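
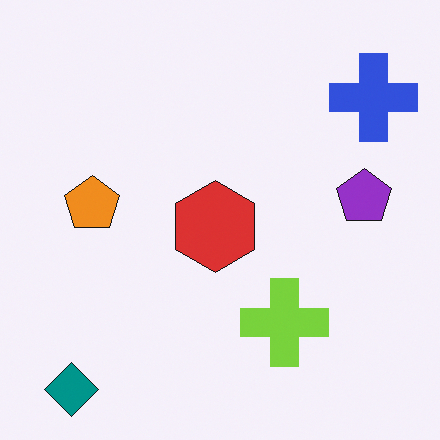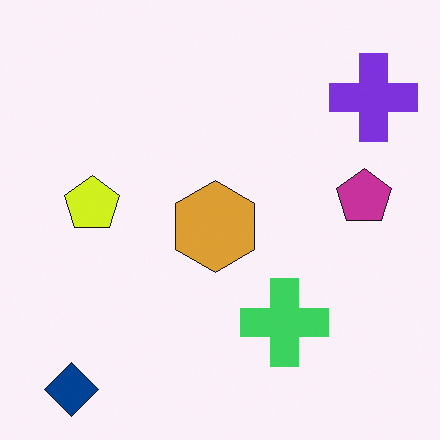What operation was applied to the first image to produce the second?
Hue-shifted slightly.

Every shape's color has rotated by the same amount around the hue wheel — a uniform hue shift.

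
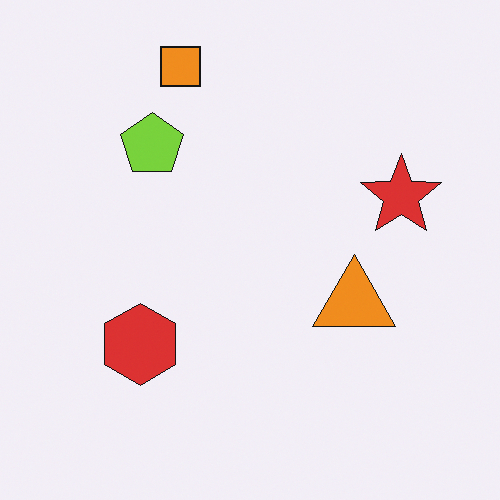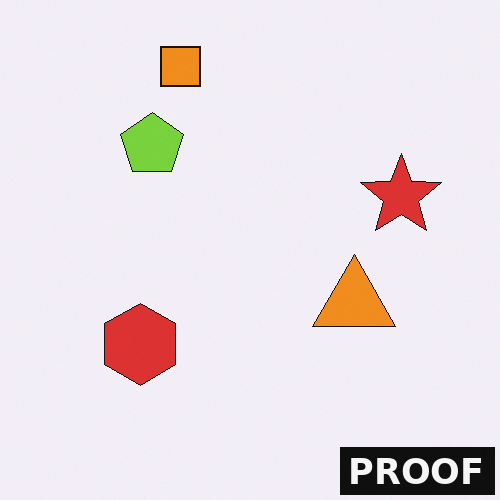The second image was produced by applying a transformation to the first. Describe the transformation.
The transformation is: watermarked with the text "PROOF" in the lower-right corner.

A dark label reading "PROOF" appears in the lower-right corner.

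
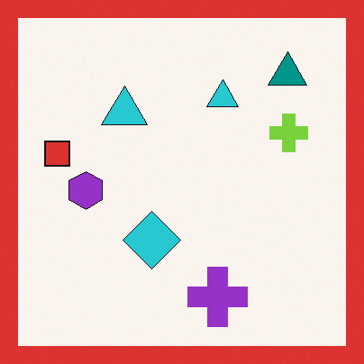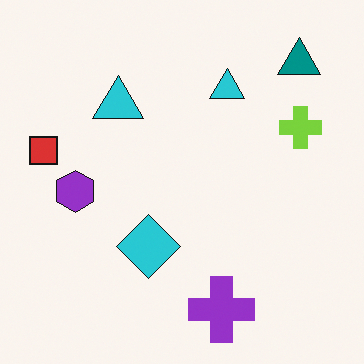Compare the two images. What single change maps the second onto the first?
The image was framed with a red border.

A solid red frame runs around the edge of the first image, with the content slightly shrunk inside it.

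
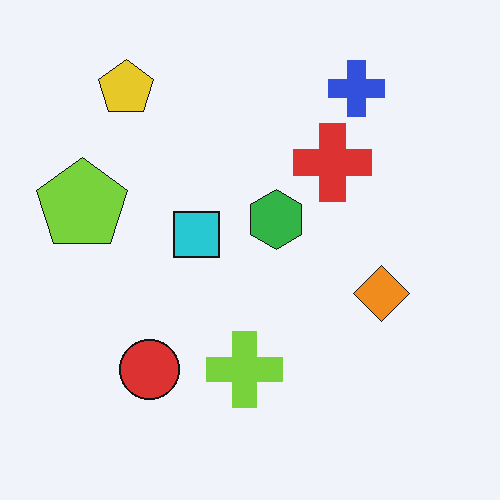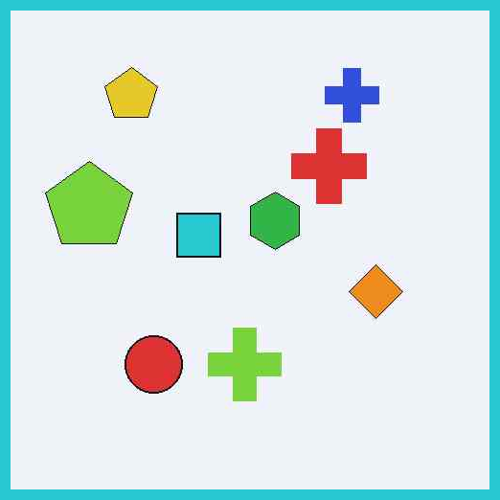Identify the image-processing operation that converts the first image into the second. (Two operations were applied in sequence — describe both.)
The transformation is: JPEG-compressed with visible artifacts, then framed with a cyan border.

Blocky 8×8 compression artifacts appear around shape edges and the flat background shows ringing — characteristic JPEG degradation. A solid cyan frame runs around the edge of the second image, with the content slightly shrunk inside it.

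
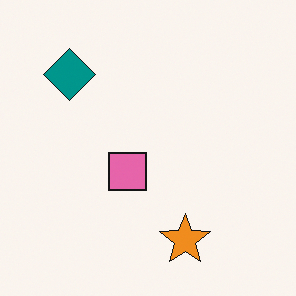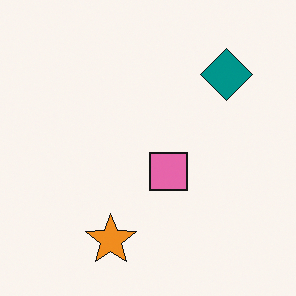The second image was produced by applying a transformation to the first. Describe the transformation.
The transformation is: flipped horizontally (left ↔ right).

The teal diamond is in the top-left of the first image and the top-right of the second — shapes on opposite sides of the vertical midline have swapped in a mirror flip.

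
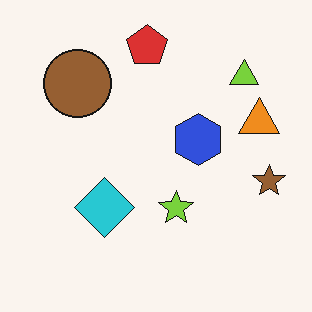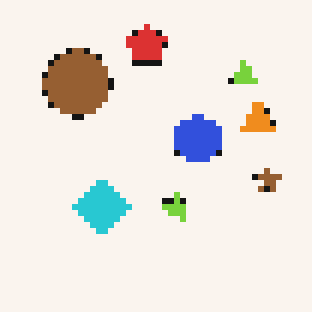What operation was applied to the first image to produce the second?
The image was pixelated into visible square blocks.

Shapes are reduced to large square blocks; fine edges and outlines are lost — a downscale-then-upscale (mosaic) effect.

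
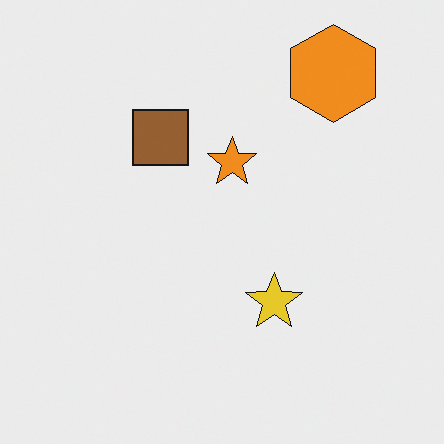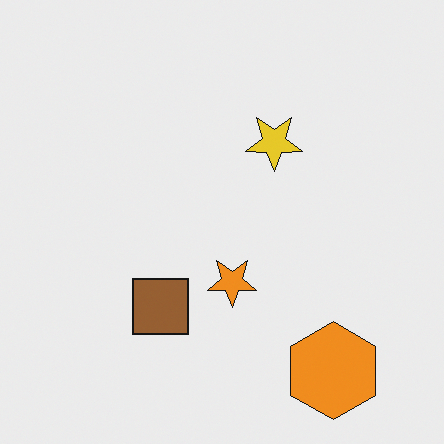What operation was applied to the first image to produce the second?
It was flipped vertically (top ↔ bottom).

The orange hexagon is in the top-right of the first image and the bottom-right of the second — shapes on opposite sides of the horizontal midline have swapped in a mirror flip.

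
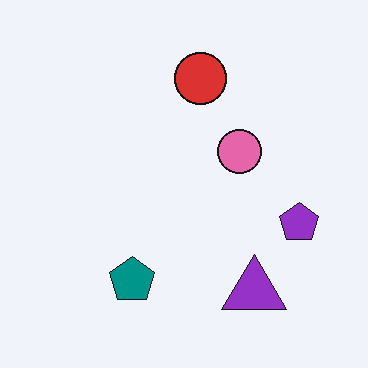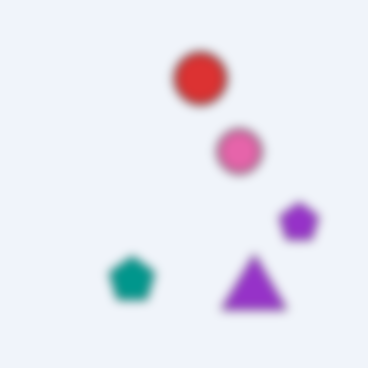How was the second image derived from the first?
This is the original image strongly gaussian-blurred.

Shape edges and outlines are uniformly softened across the whole image.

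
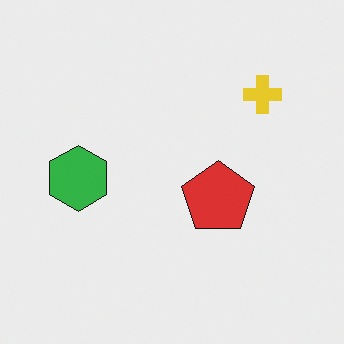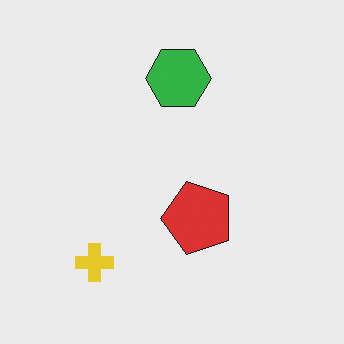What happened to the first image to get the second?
This is the original image transposed (reflected across the top-left ↔ bottom-right diagonal).

Shapes have swapped their row and column positions — what was in the top-right is now in the bottom-left — a diagonal reflection.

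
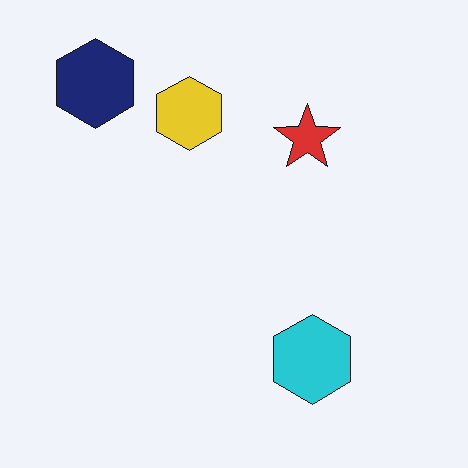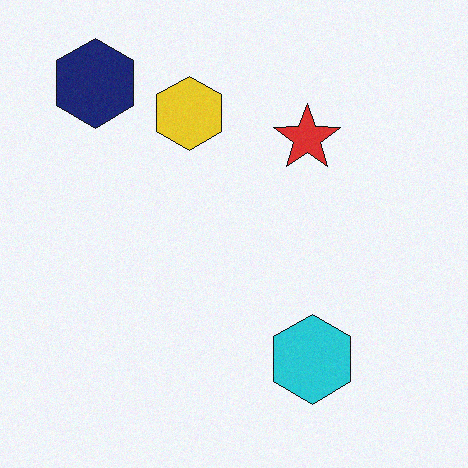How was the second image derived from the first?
The second image is the first degraded with light additive noise.

Random speckle covers the whole image, including the flat background.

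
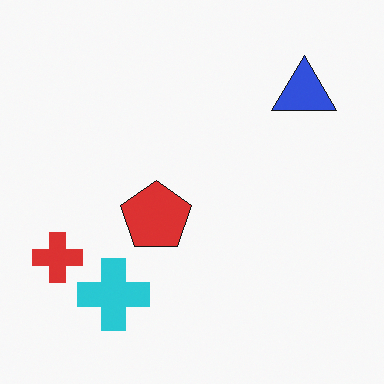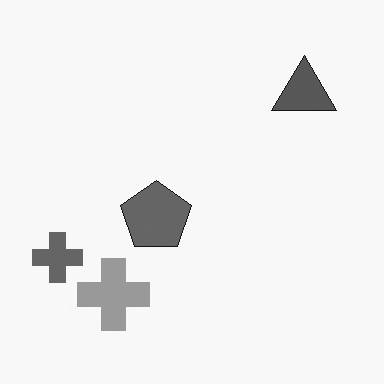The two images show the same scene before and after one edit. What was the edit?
The image was converted to grayscale.

All color is removed — every shape is now a shade of grey.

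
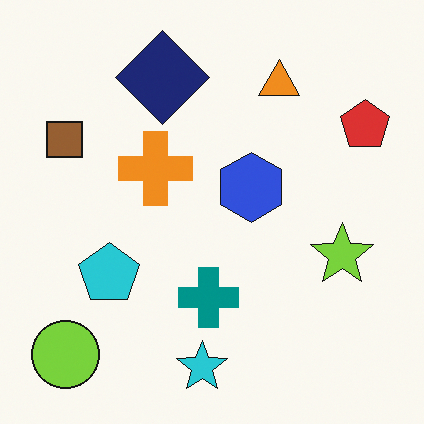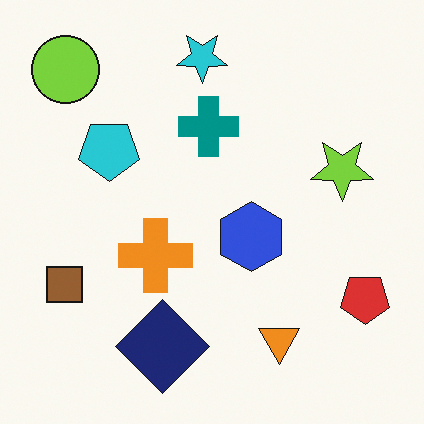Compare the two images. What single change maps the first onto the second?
Flipped vertically (top ↔ bottom).

The cyan star is in the bottom of the first image and the top of the second — shapes on opposite sides of the horizontal midline have swapped in a mirror flip.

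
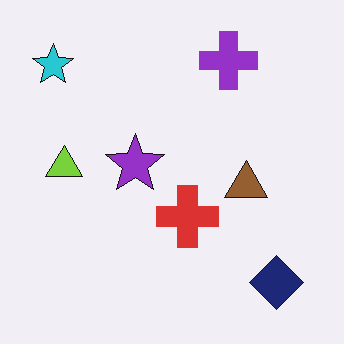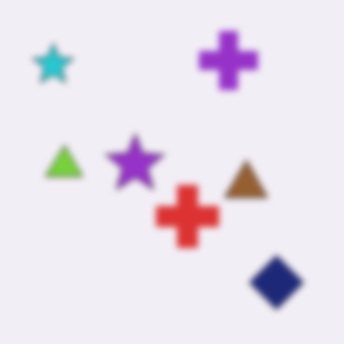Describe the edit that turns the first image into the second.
The transformation is: noticeably gaussian-blurred.

Shape edges and outlines are uniformly softened across the whole image.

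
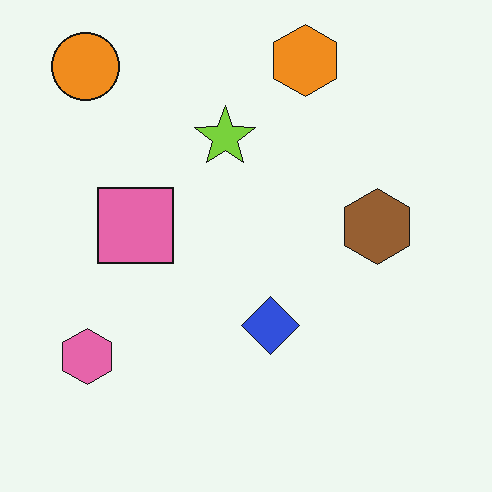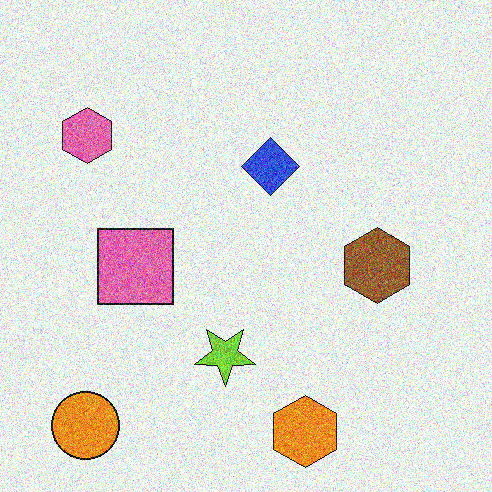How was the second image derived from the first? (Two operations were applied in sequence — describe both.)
The second image is the first flipped vertically (top ↔ bottom), then degraded with a thick layer of grain.

The orange hexagon is in the top of the first image and the bottom of the second — shapes on opposite sides of the horizontal midline have swapped in a mirror flip. Random speckle covers the whole image, including the flat background.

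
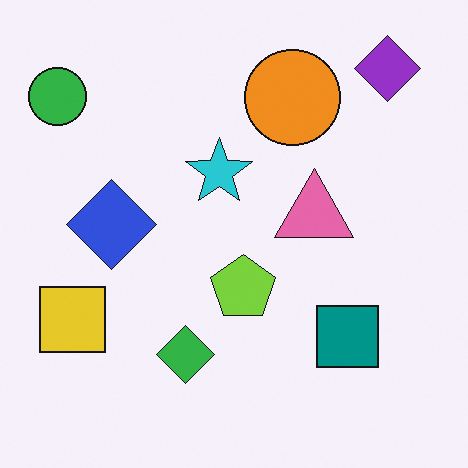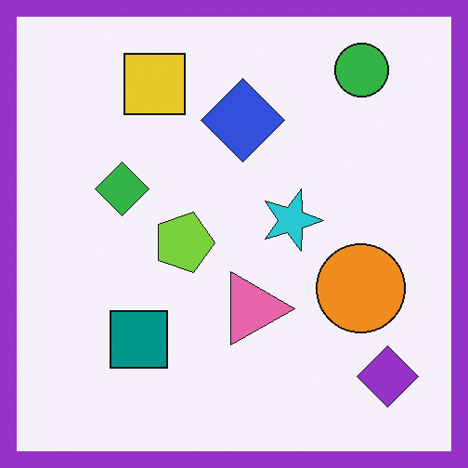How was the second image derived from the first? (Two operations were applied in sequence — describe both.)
Rotated 90° clockwise, then framed with a purple border.

The purple diamond sits in the top-right of the first image and the bottom-right of the second — consistent with a whole-image 90° clockwise rotation. A solid purple frame runs around the edge of the second image, with the content slightly shrunk inside it.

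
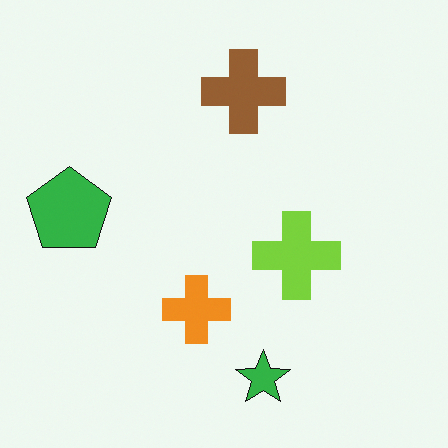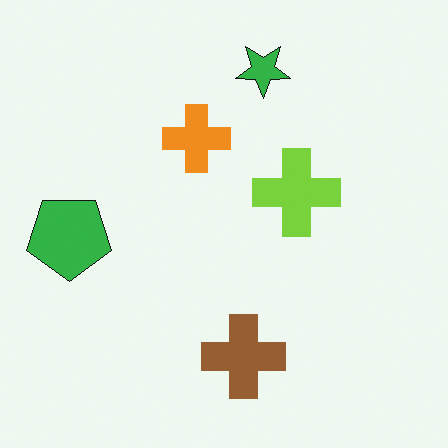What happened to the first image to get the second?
The transformation is: flipped vertically (top ↔ bottom).

The green star is in the bottom of the first image and the top of the second — shapes on opposite sides of the horizontal midline have swapped in a mirror flip.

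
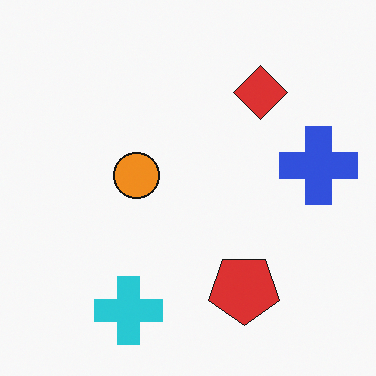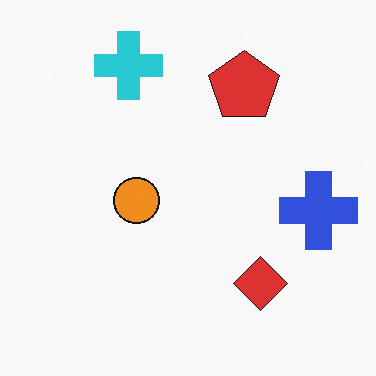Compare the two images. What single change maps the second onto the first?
The transformation is: flipped vertically (top ↔ bottom).

The cyan cross is in the top of the second image and the bottom of the first — shapes on opposite sides of the horizontal midline have swapped in a mirror flip.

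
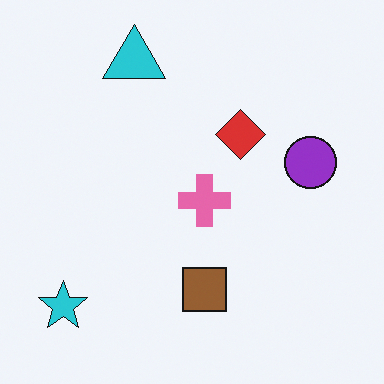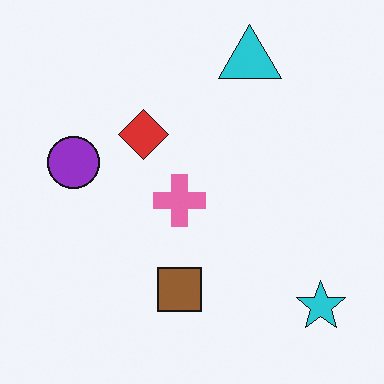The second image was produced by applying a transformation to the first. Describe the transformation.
Flipped horizontally (left ↔ right).

The cyan star is in the bottom-left of the first image and the bottom-right of the second — shapes on opposite sides of the vertical midline have swapped in a mirror flip.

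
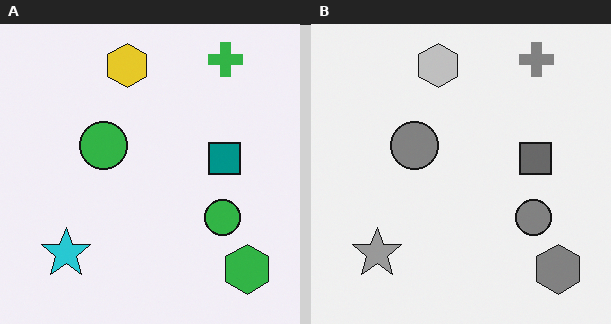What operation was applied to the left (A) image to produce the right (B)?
This is the original image converted to grayscale.

All color is removed — every shape is now a shade of grey.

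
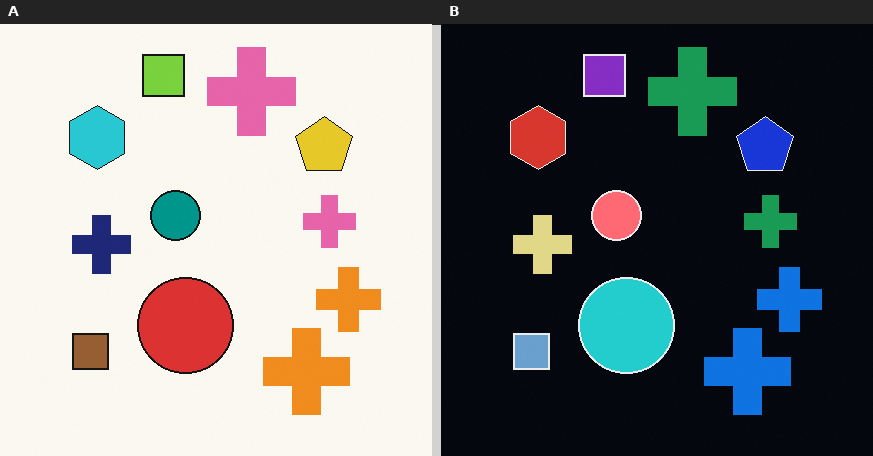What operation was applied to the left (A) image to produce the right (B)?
Color-inverted (negative).

The light background has become dark and every shape's color is its complement — a photographic negative.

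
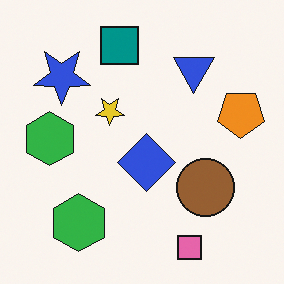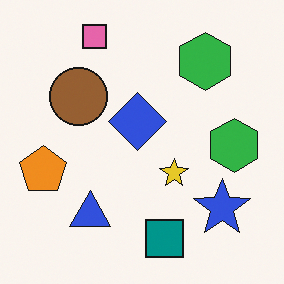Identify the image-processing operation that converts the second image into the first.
It was rotated 180°.

The pink square sits in the top-left of the second image and the bottom of the first — consistent with a whole-image 180° rotation.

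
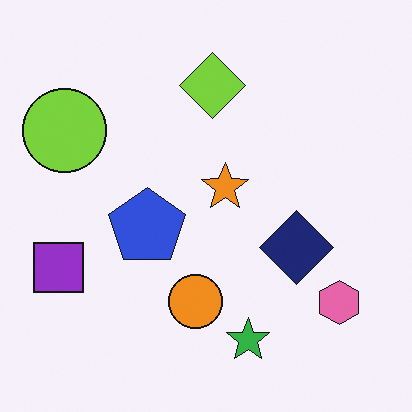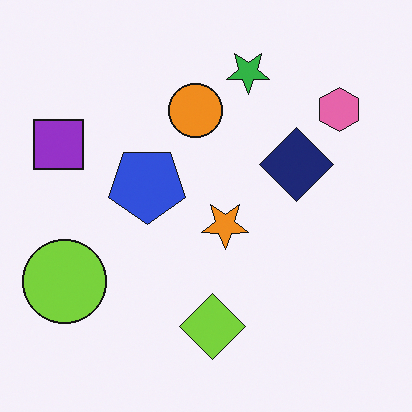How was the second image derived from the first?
It was flipped vertically (top ↔ bottom).

The green star is in the bottom of the first image and the top of the second — shapes on opposite sides of the horizontal midline have swapped in a mirror flip.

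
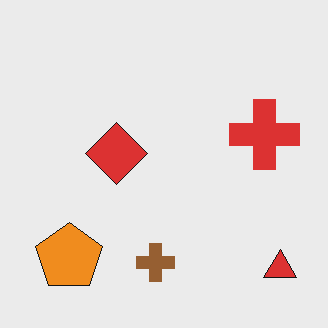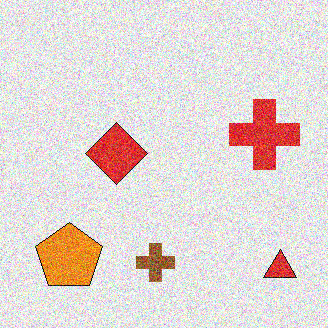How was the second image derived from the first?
It was degraded with strong gaussian noise.

Random speckle covers the whole image, including the flat background.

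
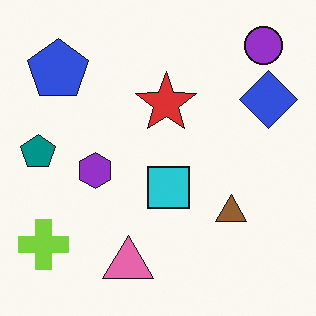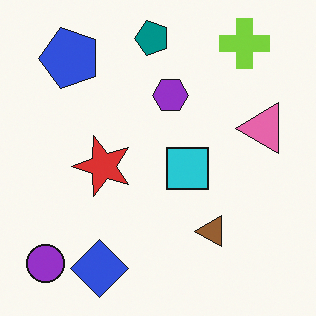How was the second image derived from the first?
The image was transposed (reflected across the top-left ↔ bottom-right diagonal).

Shapes have swapped their row and column positions — what was in the top-right is now in the bottom-left — a diagonal reflection.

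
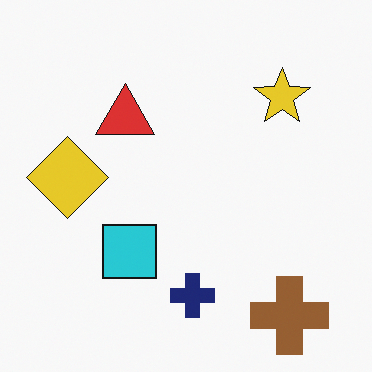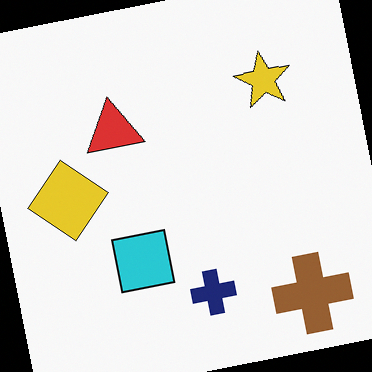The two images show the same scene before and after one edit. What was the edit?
The second image is the first rotated counter-clockwise by a few degrees.

Every shape is tilted by the same angle and the image corners show triangular fill wedges — a whole-image rotation by a non-right angle.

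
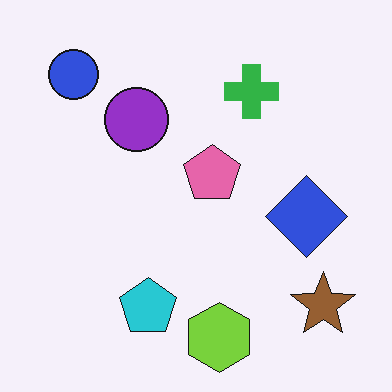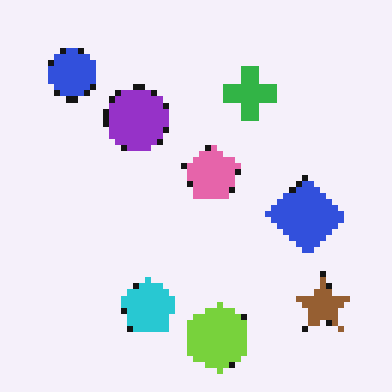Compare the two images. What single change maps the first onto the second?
It was moderately pixelated.

Shapes are reduced to large square blocks; fine edges and outlines are lost — a downscale-then-upscale (mosaic) effect.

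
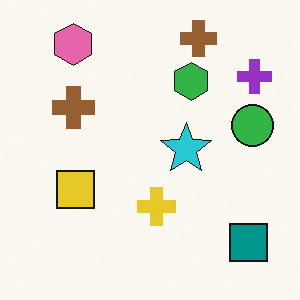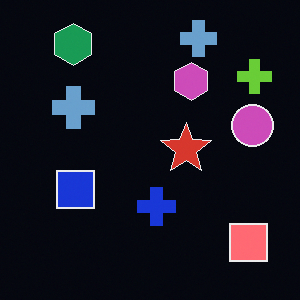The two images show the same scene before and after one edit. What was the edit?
Color-inverted (negative).

The light background has become dark and every shape's color is its complement — a photographic negative.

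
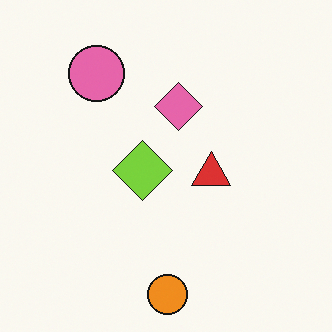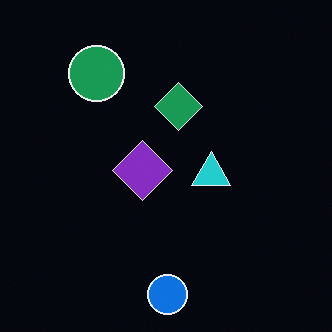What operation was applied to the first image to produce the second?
This is the original image color-inverted (negative).

The light background has become dark and every shape's color is its complement — a photographic negative.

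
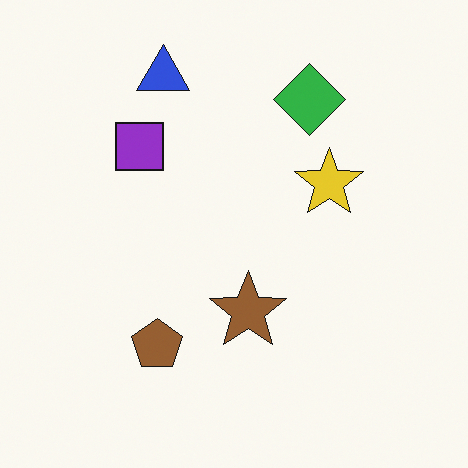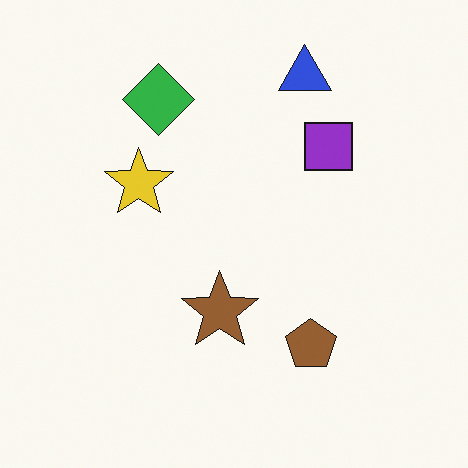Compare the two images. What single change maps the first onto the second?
The transformation is: flipped horizontally (left ↔ right).

The purple square is in the top-left of the first image and the top-right of the second — shapes on opposite sides of the vertical midline have swapped in a mirror flip.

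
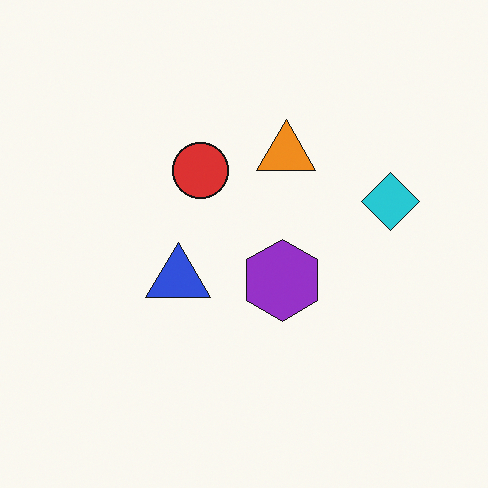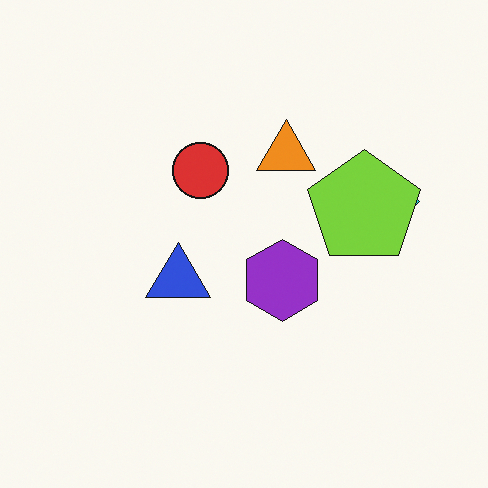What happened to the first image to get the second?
The transformation is: overlaid with an additional lime pentagon.

A lime pentagon appears in the second image that is absent from the first.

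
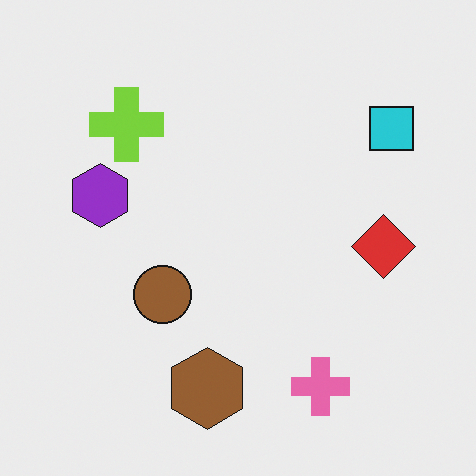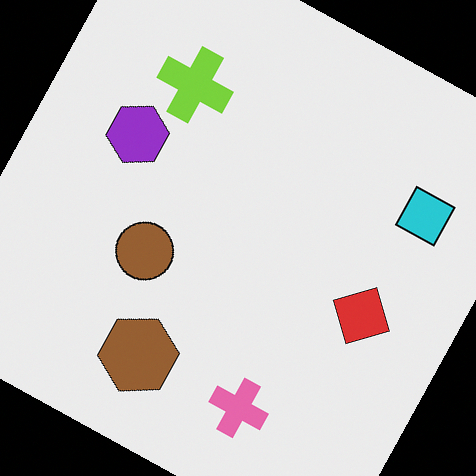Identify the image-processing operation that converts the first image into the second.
The second image is the first rotated clockwise by a clearly visible amount.

Every shape is tilted by the same angle and the image corners show triangular fill wedges — a whole-image rotation by a non-right angle.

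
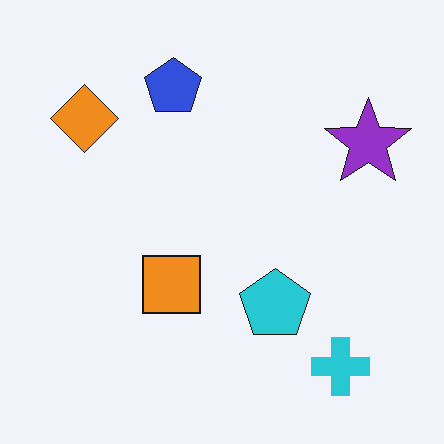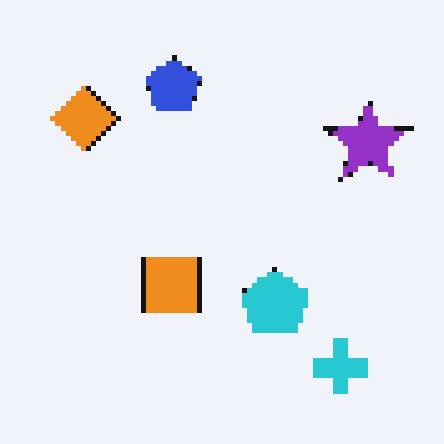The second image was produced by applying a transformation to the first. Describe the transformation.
This is the original image mildly pixelated.

Shapes are reduced to large square blocks; fine edges and outlines are lost — a downscale-then-upscale (mosaic) effect.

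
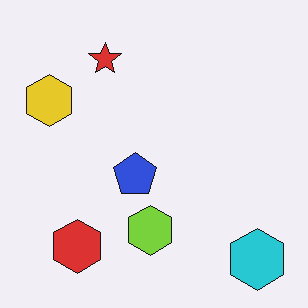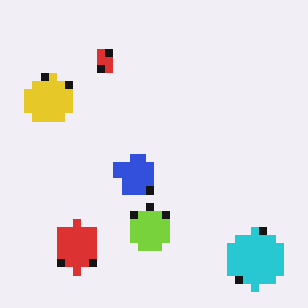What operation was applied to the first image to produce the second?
The second image is the first moderately pixelated.

Shapes are reduced to large square blocks; fine edges and outlines are lost — a downscale-then-upscale (mosaic) effect.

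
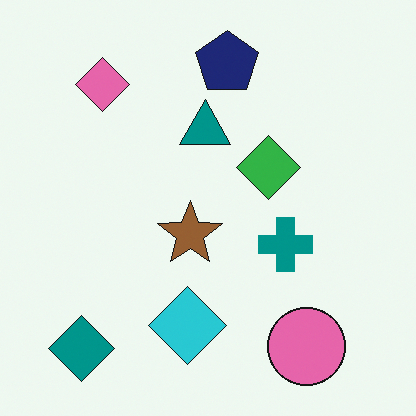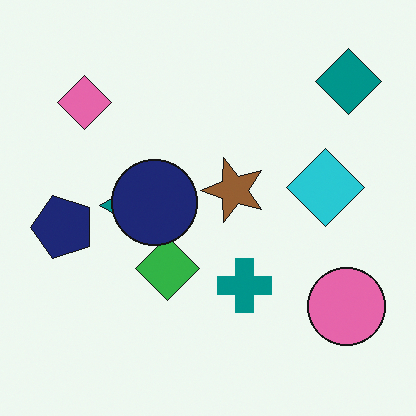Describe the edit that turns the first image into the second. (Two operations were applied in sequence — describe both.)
The transformation is: transposed (reflected across the top-left ↔ bottom-right diagonal), then overlaid with an additional navy circle.

Shapes have swapped their row and column positions — what was in the top-right is now in the bottom-left — a diagonal reflection. A navy circle appears in the second image that is absent from the first.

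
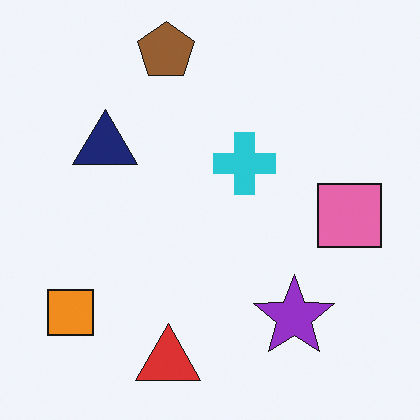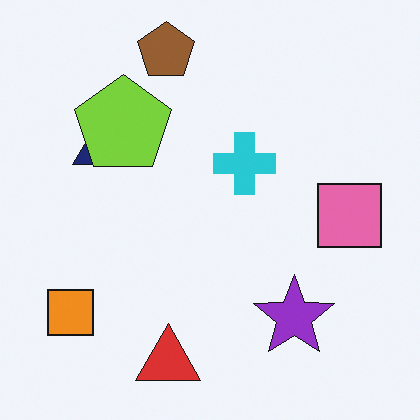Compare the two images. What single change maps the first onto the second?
It was overlaid with an additional lime pentagon.

A lime pentagon appears in the second image that is absent from the first.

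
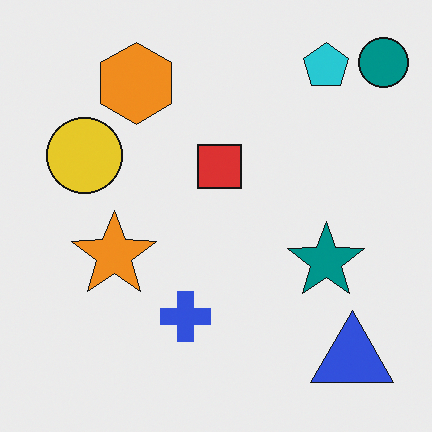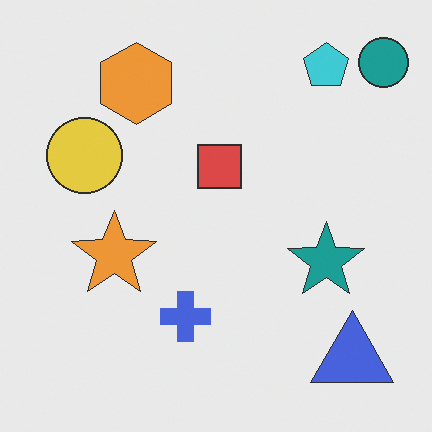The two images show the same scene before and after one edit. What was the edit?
The image was given slightly reduced contrast.

Tones are pushed toward mid-grey across the whole image — a global contrast change.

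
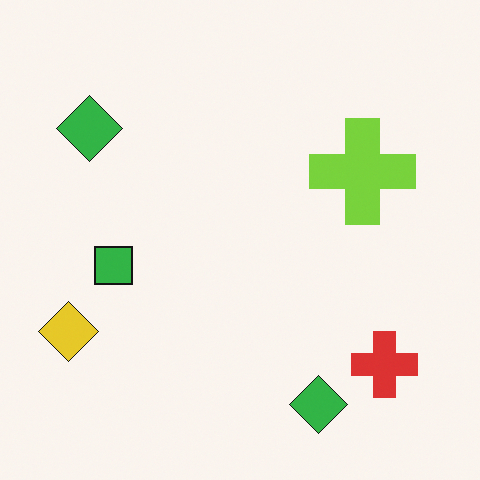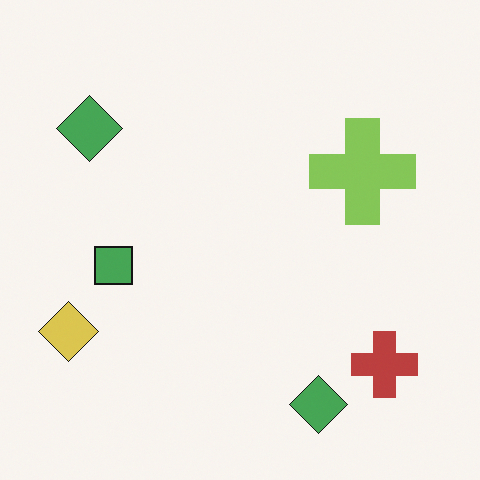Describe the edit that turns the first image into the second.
This is the original image slightly desaturated.

All colors are more muted and greyish — a global saturation change.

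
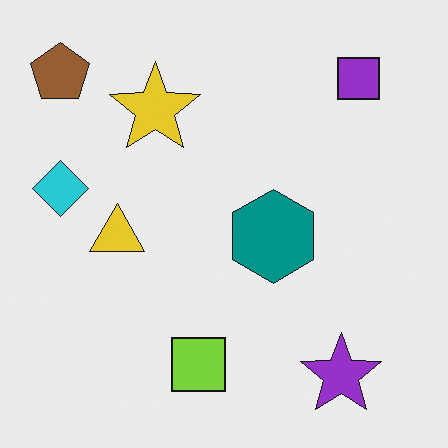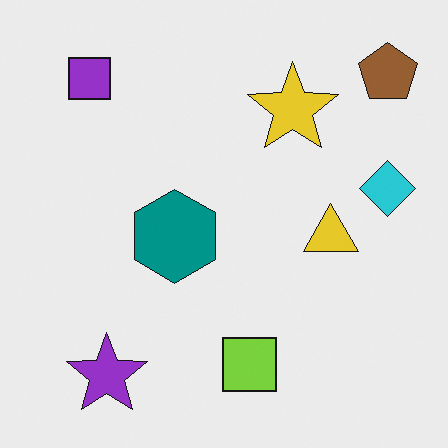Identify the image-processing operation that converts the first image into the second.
It was flipped horizontally (left ↔ right).

The brown pentagon is in the top-left of the first image and the top-right of the second — shapes on opposite sides of the vertical midline have swapped in a mirror flip.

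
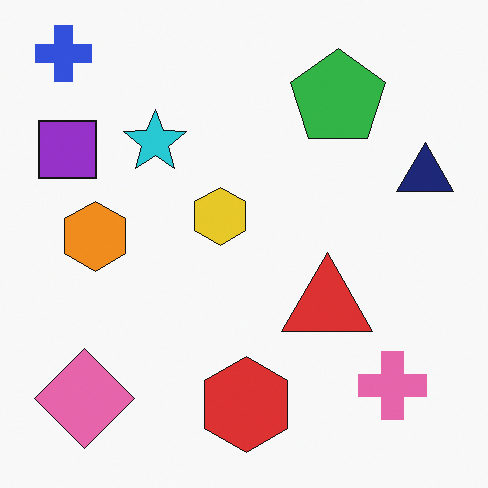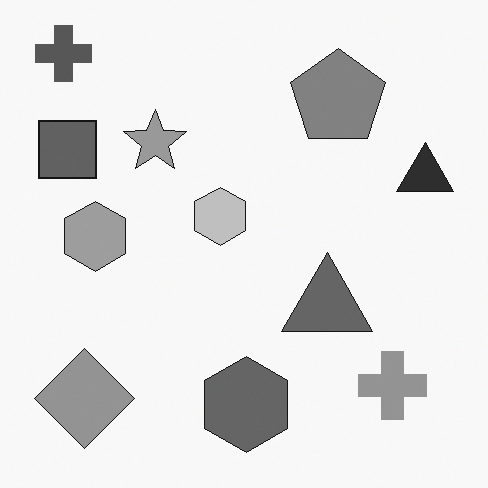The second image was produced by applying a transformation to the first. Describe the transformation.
The image was converted to grayscale.

All color is removed — every shape is now a shade of grey.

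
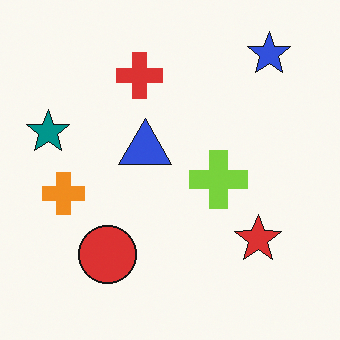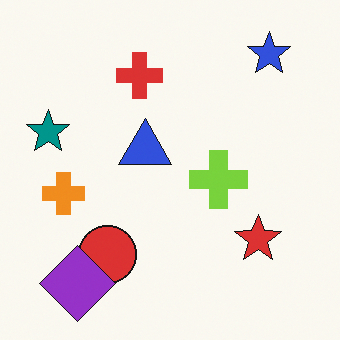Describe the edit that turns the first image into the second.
The image was overlaid with an additional purple diamond.

A purple diamond appears in the second image that is absent from the first.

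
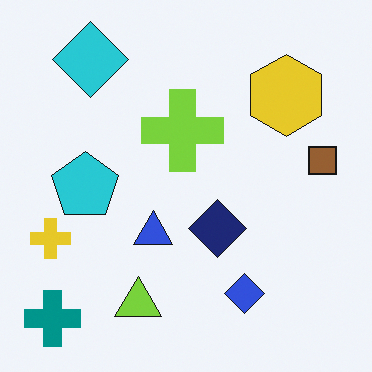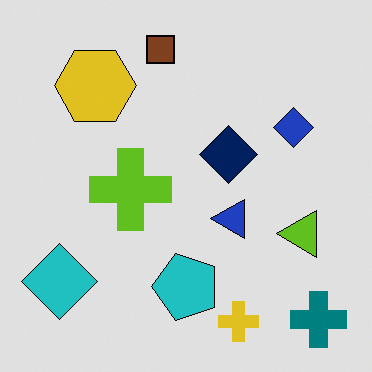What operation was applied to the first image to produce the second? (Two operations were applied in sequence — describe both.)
Rotated 90° counter-clockwise, then moderately posterized.

The teal cross sits in the bottom-left of the first image and the bottom-right of the second — consistent with a whole-image 90° counter-clockwise rotation. Each flat color has snapped to a coarser quantized level — most visibly, the near-white background has dropped to a flat grey.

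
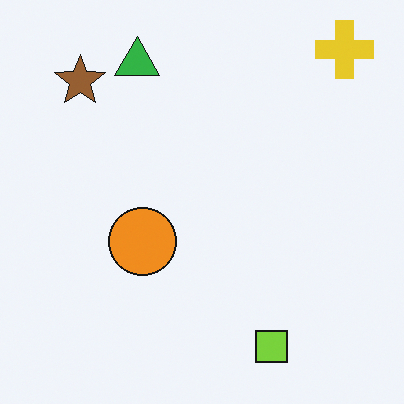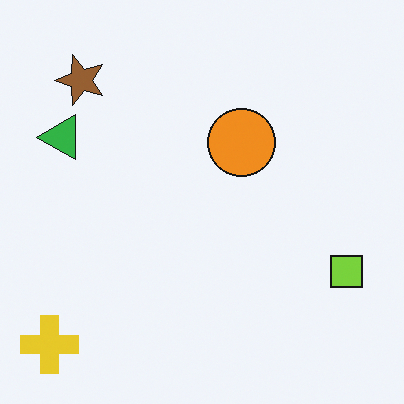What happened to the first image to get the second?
It was transposed (reflected across the top-left ↔ bottom-right diagonal).

Shapes have swapped their row and column positions — what was in the top-right is now in the bottom-left — a diagonal reflection.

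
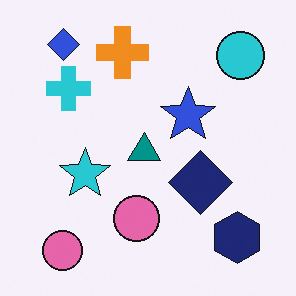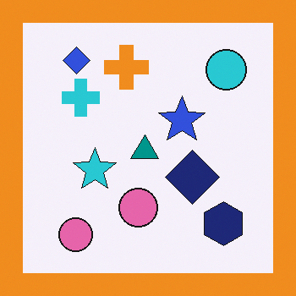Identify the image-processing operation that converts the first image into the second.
The image was framed with a orange border.

A solid orange frame runs around the edge of the second image, with the content slightly shrunk inside it.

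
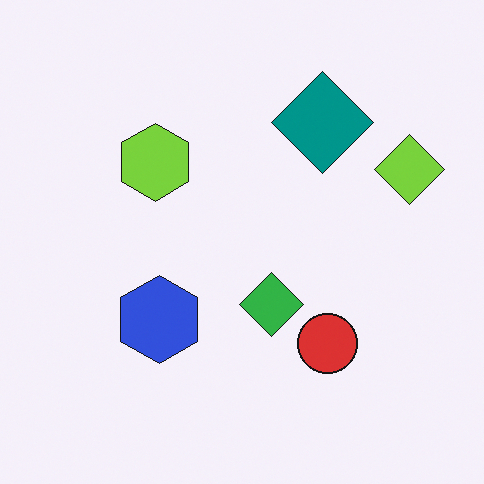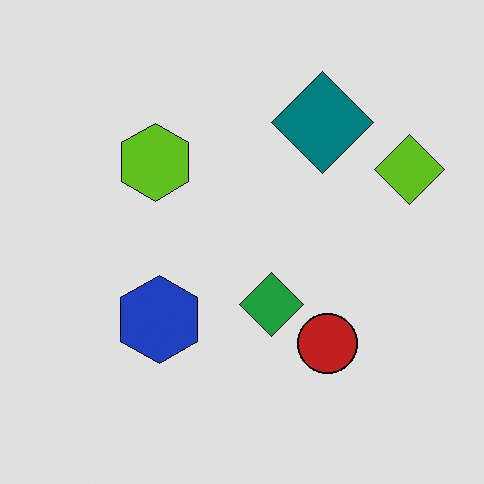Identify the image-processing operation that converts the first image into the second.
This is the original image moderately posterized.

Each flat color has snapped to a coarser quantized level — most visibly, the near-white background has dropped to a flat grey.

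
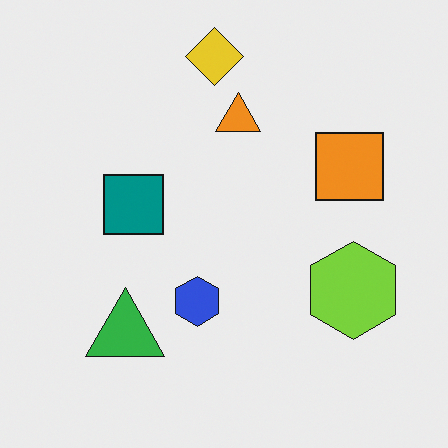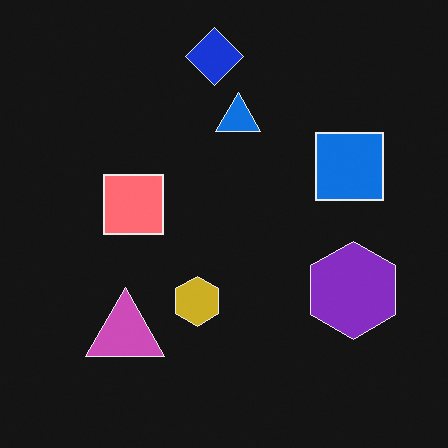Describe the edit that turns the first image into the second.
The image was color-inverted (negative).

The light background has become dark and every shape's color is its complement — a photographic negative.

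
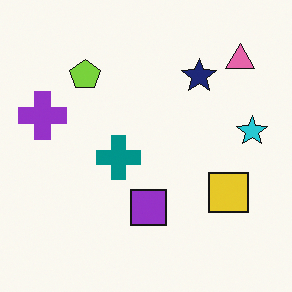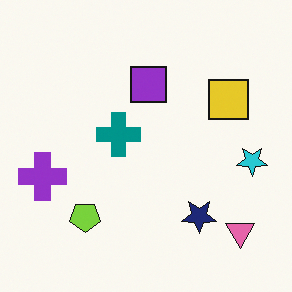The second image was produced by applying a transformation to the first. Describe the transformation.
It was flipped vertically (top ↔ bottom).

The pink triangle is in the top-right of the first image and the bottom-right of the second — shapes on opposite sides of the horizontal midline have swapped in a mirror flip.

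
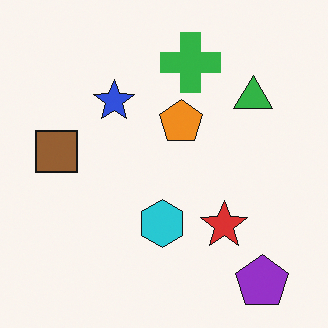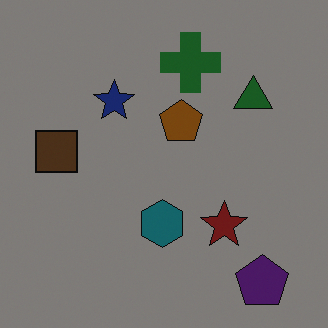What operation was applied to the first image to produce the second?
The second image is the first noticeably darkened.

Every pixel — background and shapes alike — is uniformly darkened.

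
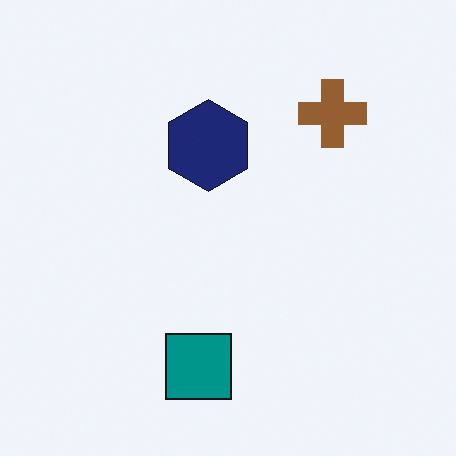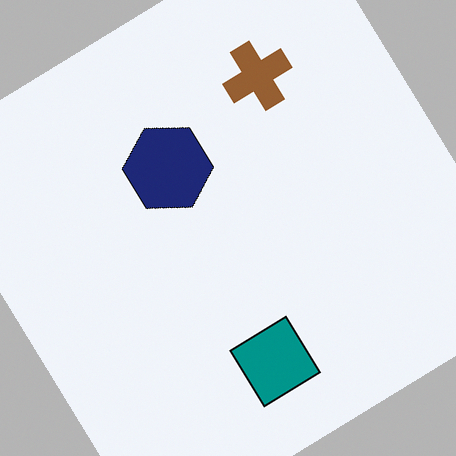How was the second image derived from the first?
This is the original image rotated counter-clockwise by a large amount — several tens of degrees.

Every shape is tilted by the same angle and the image corners show triangular fill wedges — a whole-image rotation by a non-right angle.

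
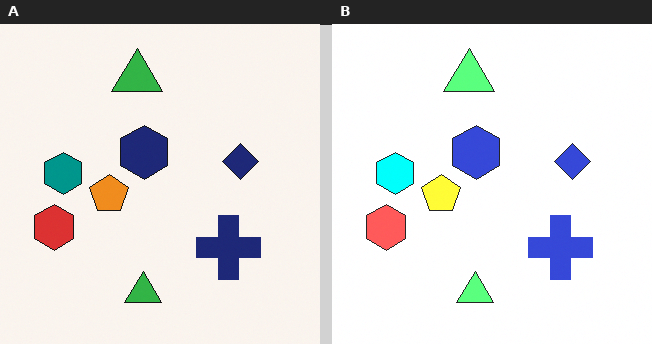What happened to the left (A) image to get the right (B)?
The transformation is: brightened a lot.

Every pixel — background and shapes alike — is uniformly brightened.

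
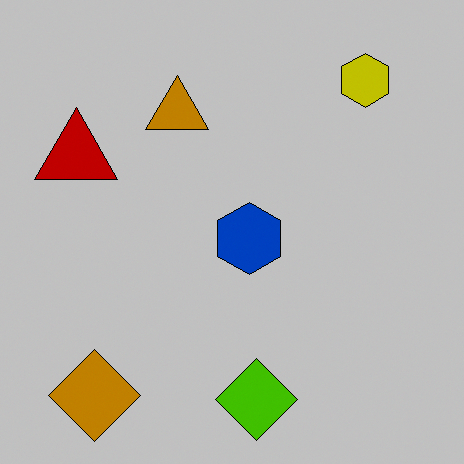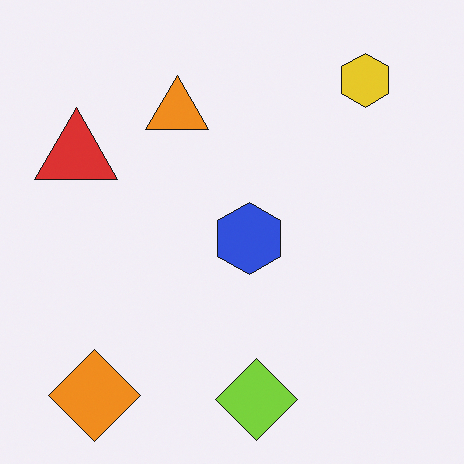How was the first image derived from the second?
It was aggressively posterized.

Each flat color has snapped to a coarser quantized level — most visibly, the near-white background has dropped to a flat grey.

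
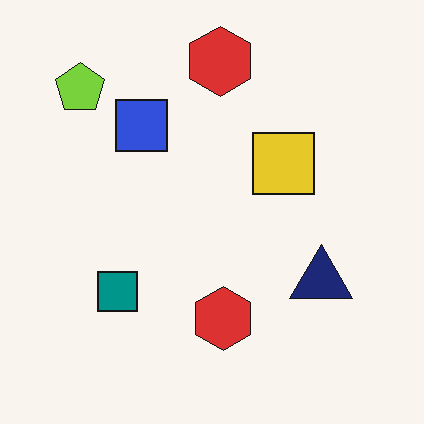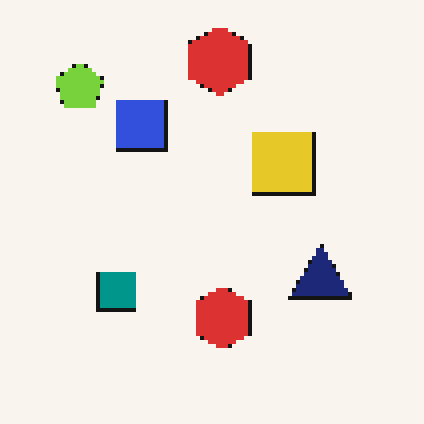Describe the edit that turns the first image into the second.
It was mildly pixelated.

Shapes are reduced to large square blocks; fine edges and outlines are lost — a downscale-then-upscale (mosaic) effect.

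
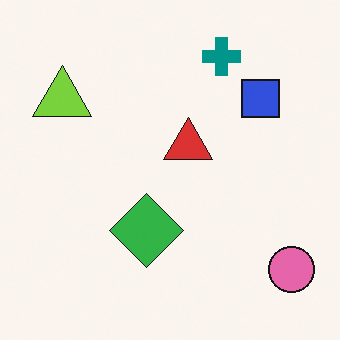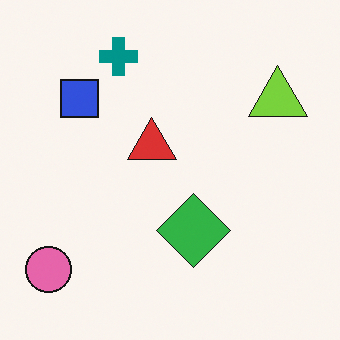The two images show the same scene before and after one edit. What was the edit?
It was flipped horizontally (left ↔ right).

The pink circle is in the bottom-right of the first image and the bottom-left of the second — shapes on opposite sides of the vertical midline have swapped in a mirror flip.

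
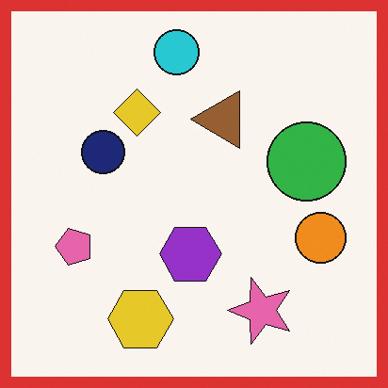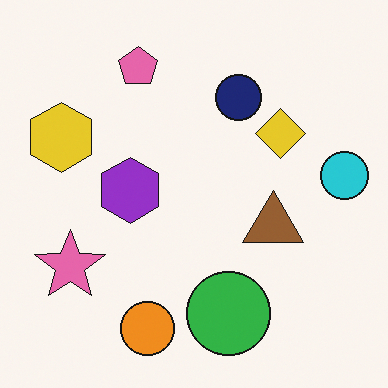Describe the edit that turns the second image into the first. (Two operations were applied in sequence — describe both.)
The first image is the second rotated 90° counter-clockwise, then framed with a red border.

The cyan circle sits in the right of the second image and the top of the first — consistent with a whole-image 90° counter-clockwise rotation. A solid red frame runs around the edge of the first image, with the content slightly shrunk inside it.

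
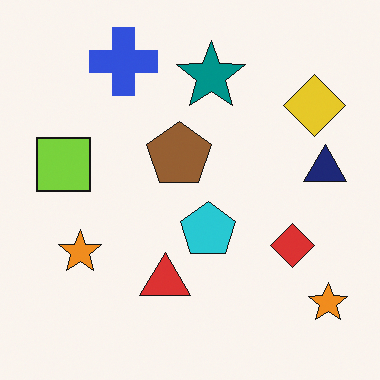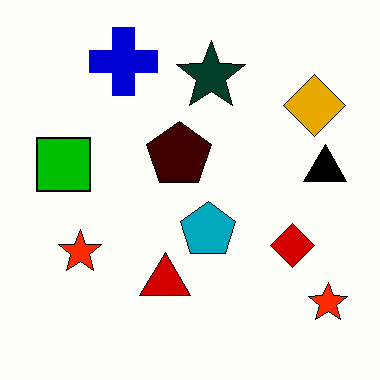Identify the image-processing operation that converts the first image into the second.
This is the original image boosted in contrast.

Tones are pushed away from mid-grey across the whole image — a global contrast change.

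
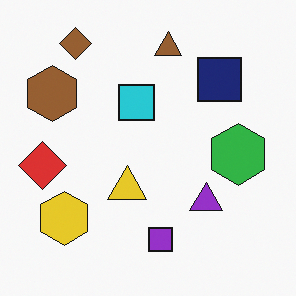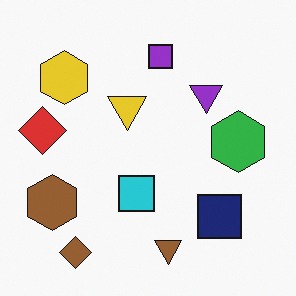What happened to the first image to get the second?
The second image is the first flipped vertically (top ↔ bottom).

The brown diamond is in the top-left of the first image and the bottom-left of the second — shapes on opposite sides of the horizontal midline have swapped in a mirror flip.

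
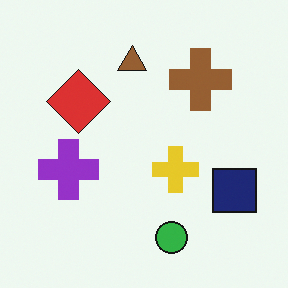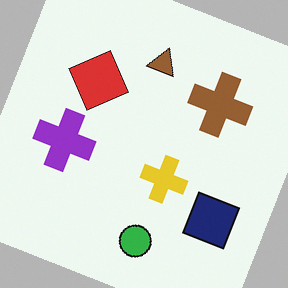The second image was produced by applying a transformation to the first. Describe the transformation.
The transformation is: rotated clockwise by a moderate amount.

Every shape is tilted by the same angle and the image corners show triangular fill wedges — a whole-image rotation by a non-right angle.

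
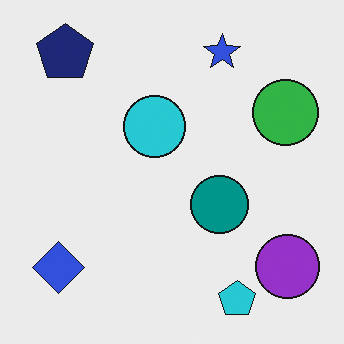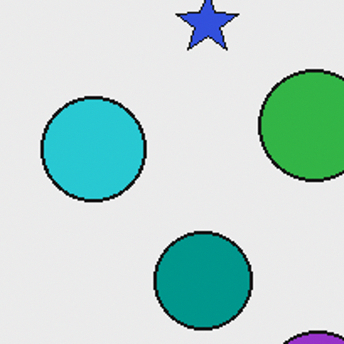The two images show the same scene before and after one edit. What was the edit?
Cropped to a noticeably smaller region and rescaled.

The visible shapes are larger and the field of view is narrower; shapes near the original edges may be partly or wholly outside the frame — a crop-and-rescale.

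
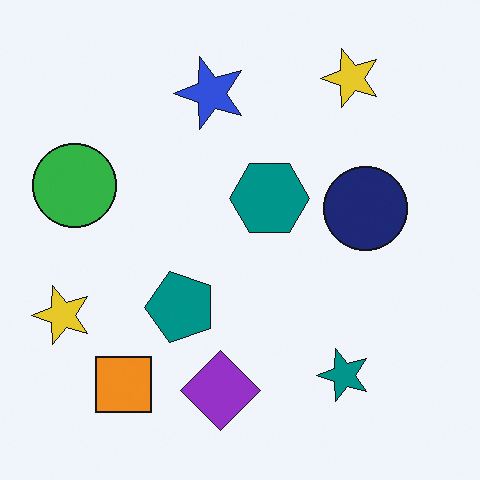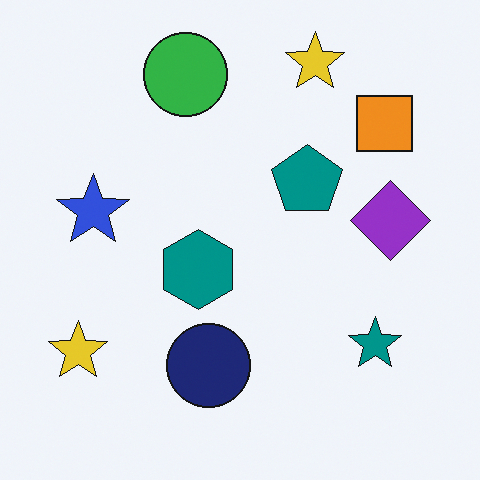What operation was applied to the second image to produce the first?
This is the original image transposed (reflected across the top-left ↔ bottom-right diagonal).

Shapes have swapped their row and column positions — what was in the top-right is now in the bottom-left — a diagonal reflection.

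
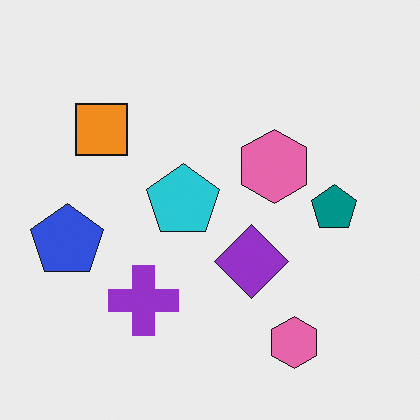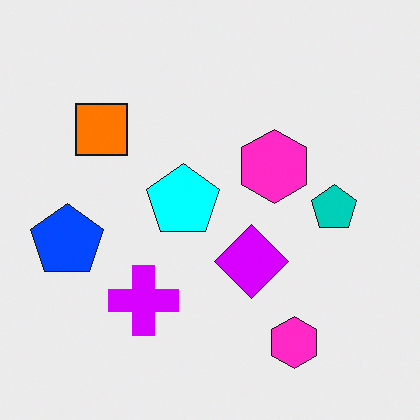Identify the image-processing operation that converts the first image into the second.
It was made much more vivid (saturation change).

All colors are more vivid — a global saturation change.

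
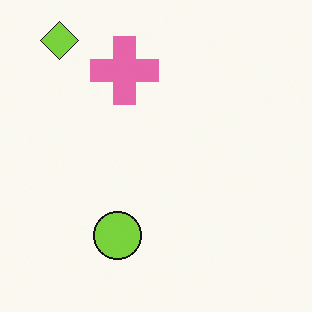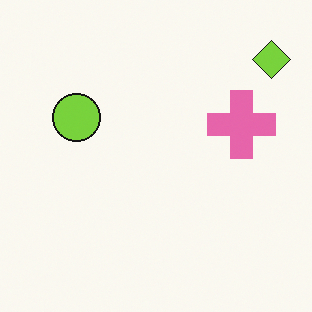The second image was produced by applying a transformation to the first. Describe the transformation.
It was rotated 90° clockwise.

The lime diamond sits in the top-left of the first image and the top-right of the second — consistent with a whole-image 90° clockwise rotation.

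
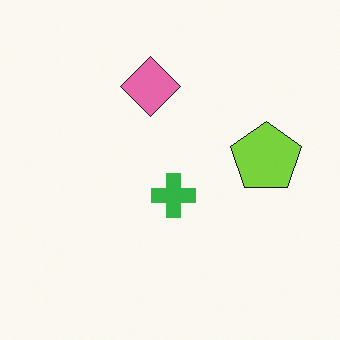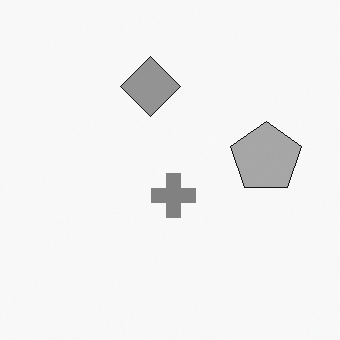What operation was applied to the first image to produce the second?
The transformation is: converted to grayscale.

All color is removed — every shape is now a shade of grey.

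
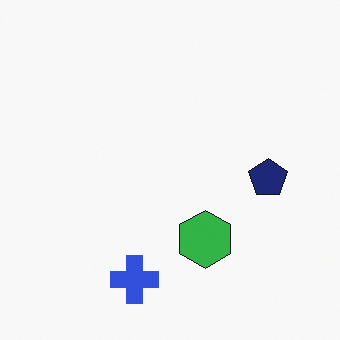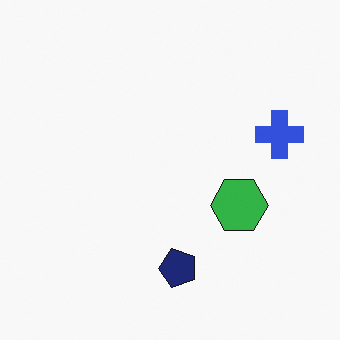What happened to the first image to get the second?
The transformation is: transposed (reflected across the top-left ↔ bottom-right diagonal).

Shapes have swapped their row and column positions — what was in the top-right is now in the bottom-left — a diagonal reflection.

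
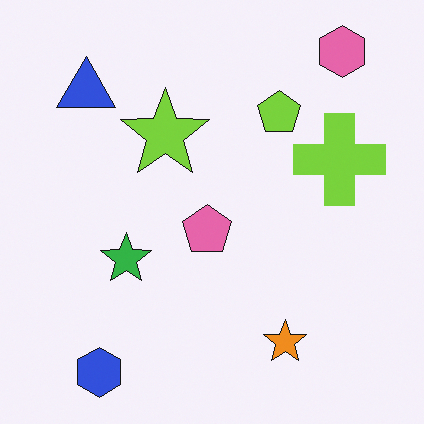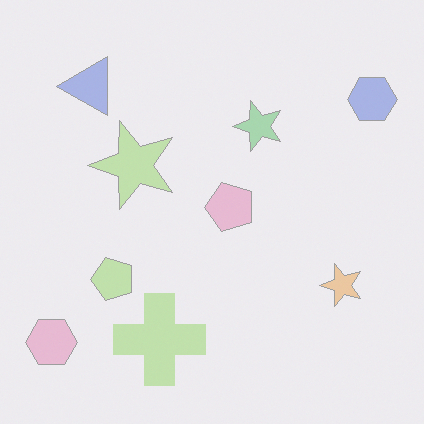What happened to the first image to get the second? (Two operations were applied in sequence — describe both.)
The image was transposed (reflected across the top-left ↔ bottom-right diagonal), then washed out (contrast reduced).

Shapes have swapped their row and column positions — what was in the top-right is now in the bottom-left — a diagonal reflection. Tones are pushed toward mid-grey across the whole image — a global contrast change.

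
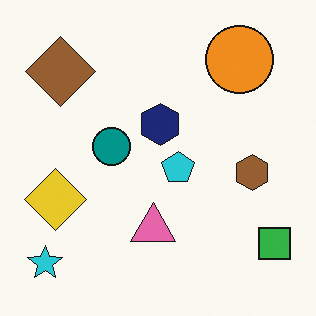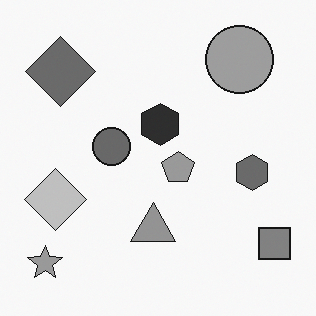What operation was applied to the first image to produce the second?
It was converted to grayscale.

All color is removed — every shape is now a shade of grey.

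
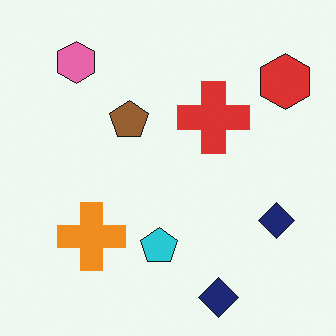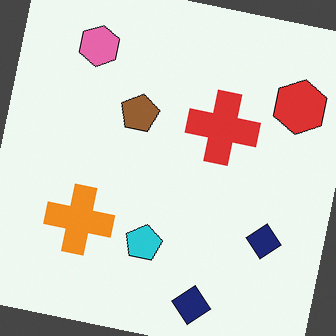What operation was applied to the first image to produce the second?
The second image is the first rotated clockwise by a few degrees.

Every shape is tilted by the same angle and the image corners show triangular fill wedges — a whole-image rotation by a non-right angle.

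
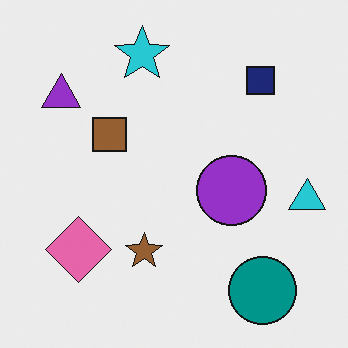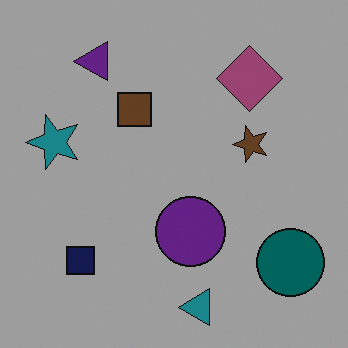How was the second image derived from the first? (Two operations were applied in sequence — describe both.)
This is the original image transposed (reflected across the top-left ↔ bottom-right diagonal), then substantially darkened.

Shapes have swapped their row and column positions — what was in the top-right is now in the bottom-left — a diagonal reflection. Every pixel — background and shapes alike — is uniformly darkened.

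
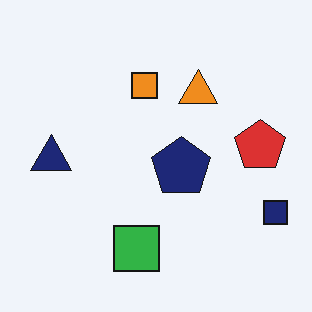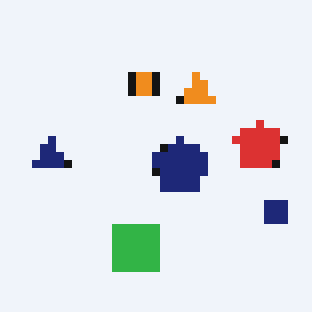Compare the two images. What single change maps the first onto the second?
The transformation is: moderately pixelated.

Shapes are reduced to large square blocks; fine edges and outlines are lost — a downscale-then-upscale (mosaic) effect.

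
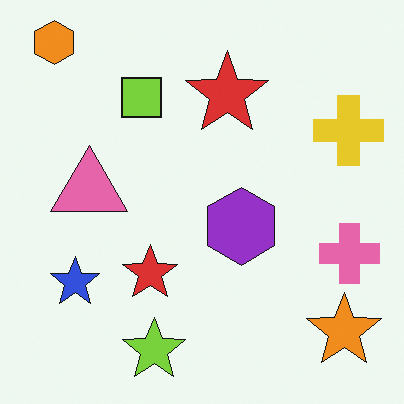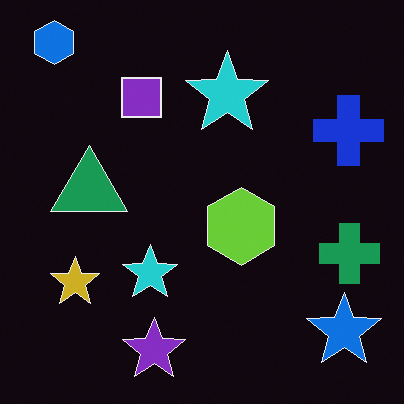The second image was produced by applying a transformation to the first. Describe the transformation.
The transformation is: color-inverted (negative).

The light background has become dark and every shape's color is its complement — a photographic negative.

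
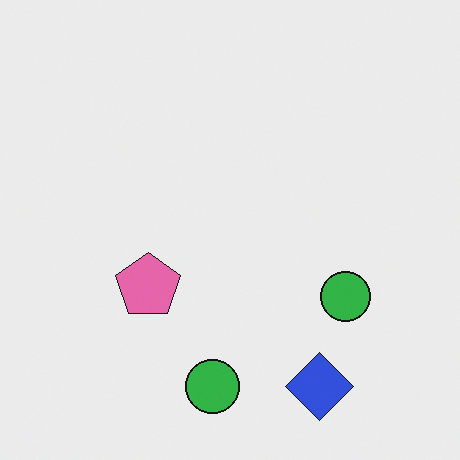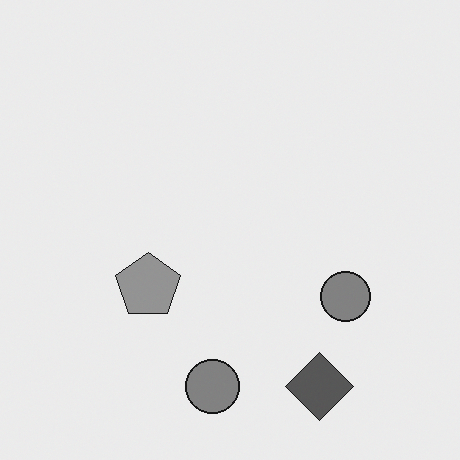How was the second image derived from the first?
The second image is the first converted to grayscale.

All color is removed — every shape is now a shade of grey.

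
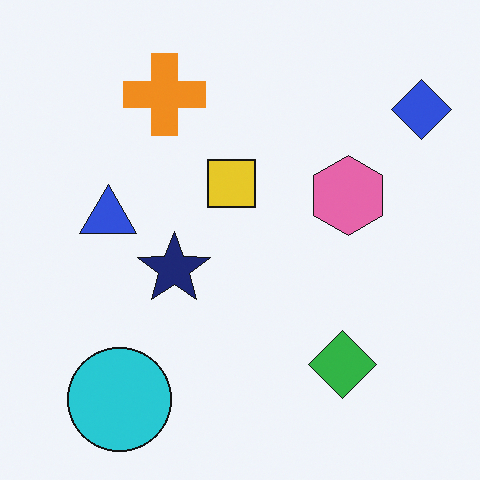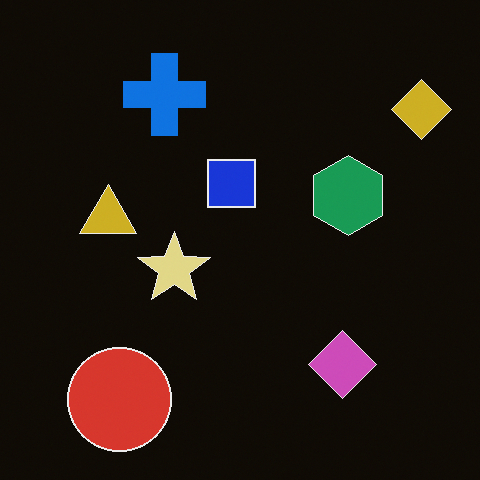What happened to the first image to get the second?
The transformation is: color-inverted (negative).

The light background has become dark and every shape's color is its complement — a photographic negative.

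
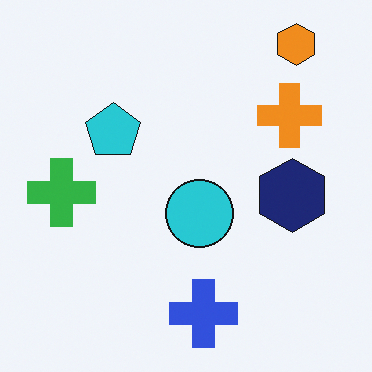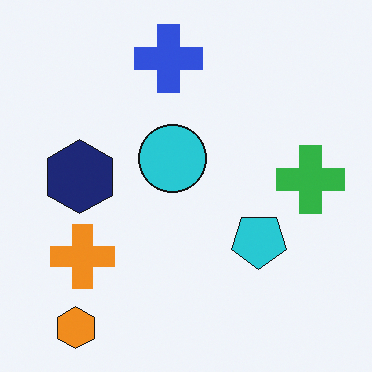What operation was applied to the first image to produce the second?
The image was rotated 180°.

The orange hexagon sits in the top-right of the first image and the bottom-left of the second — consistent with a whole-image 180° rotation.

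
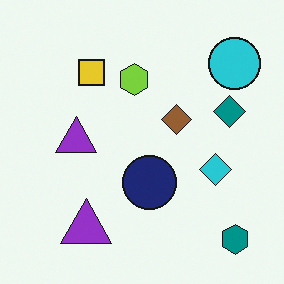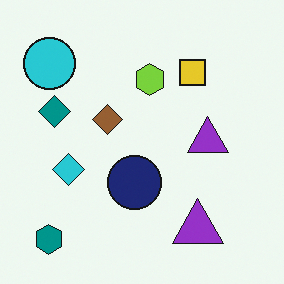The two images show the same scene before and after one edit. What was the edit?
It was flipped horizontally (left ↔ right).

The teal hexagon is in the bottom-right of the first image and the bottom-left of the second — shapes on opposite sides of the vertical midline have swapped in a mirror flip.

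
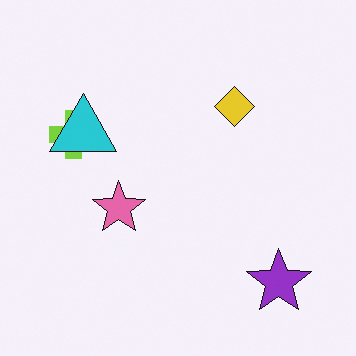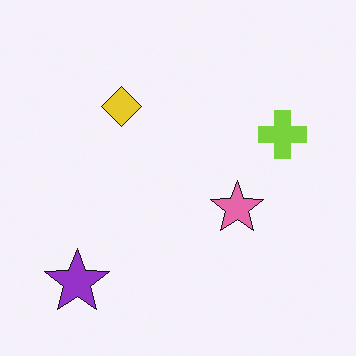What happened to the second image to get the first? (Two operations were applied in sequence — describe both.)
The transformation is: flipped horizontally (left ↔ right), then overlaid with an additional cyan triangle.

The lime cross is in the right of the second image and the left of the first — shapes on opposite sides of the vertical midline have swapped in a mirror flip. A cyan triangle appears in the first image that is absent from the second.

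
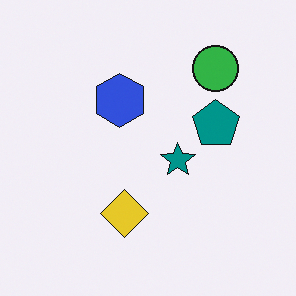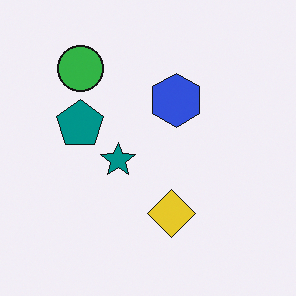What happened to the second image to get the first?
The transformation is: flipped horizontally (left ↔ right).

The green circle is in the top-left of the second image and the top-right of the first — shapes on opposite sides of the vertical midline have swapped in a mirror flip.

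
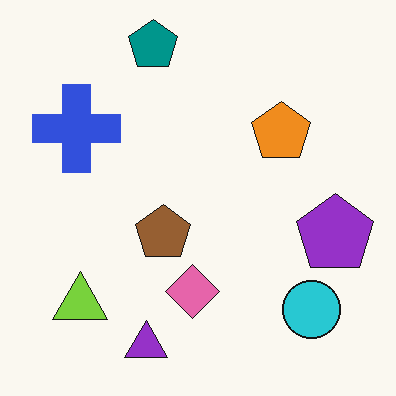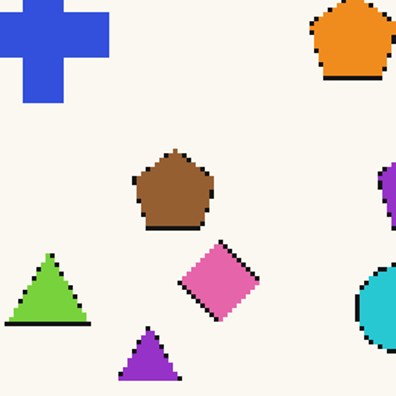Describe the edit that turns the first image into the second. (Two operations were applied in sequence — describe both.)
This is the original image lightly pixelated (a mild mosaic effect), then cropped to a modestly smaller region and rescaled.

Shapes are reduced to large square blocks; fine edges and outlines are lost — a downscale-then-upscale (mosaic) effect. The visible shapes are larger and the field of view is narrower; shapes near the original edges may be partly or wholly outside the frame — a crop-and-rescale.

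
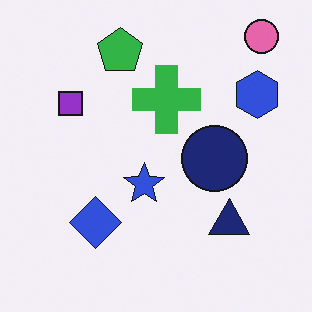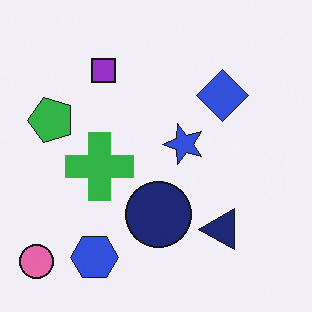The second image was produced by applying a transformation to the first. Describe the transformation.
The image was transposed (reflected across the top-left ↔ bottom-right diagonal).

Shapes have swapped their row and column positions — what was in the top-right is now in the bottom-left — a diagonal reflection.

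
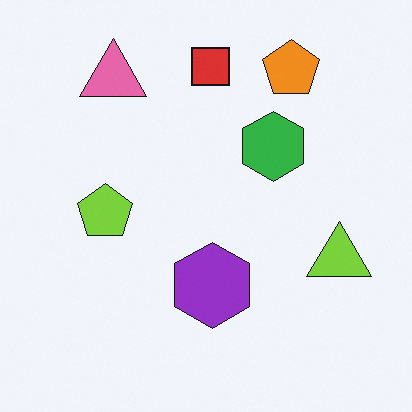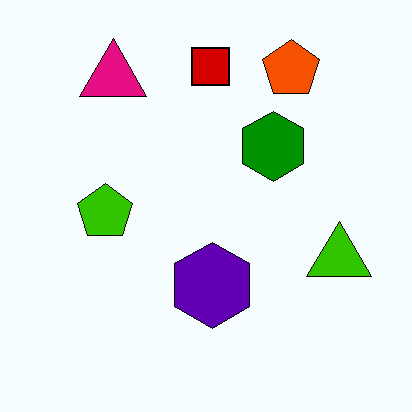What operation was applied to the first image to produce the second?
The second image is the first boosted in contrast.

Tones are pushed away from mid-grey across the whole image — a global contrast change.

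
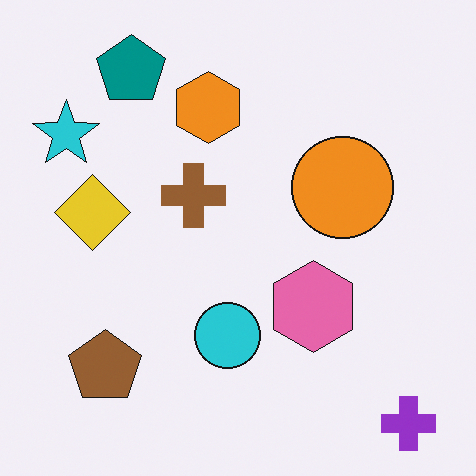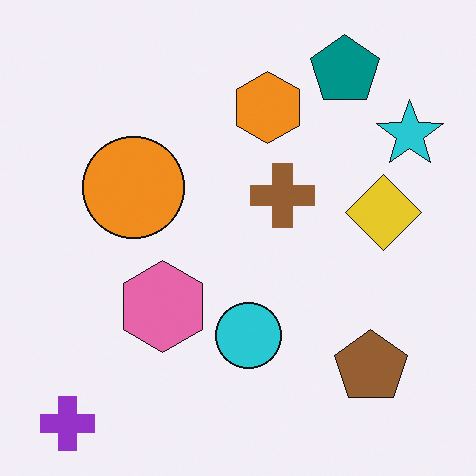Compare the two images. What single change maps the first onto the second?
The image was flipped horizontally (left ↔ right).

The cyan star is in the top-left of the first image and the top-right of the second — shapes on opposite sides of the vertical midline have swapped in a mirror flip.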